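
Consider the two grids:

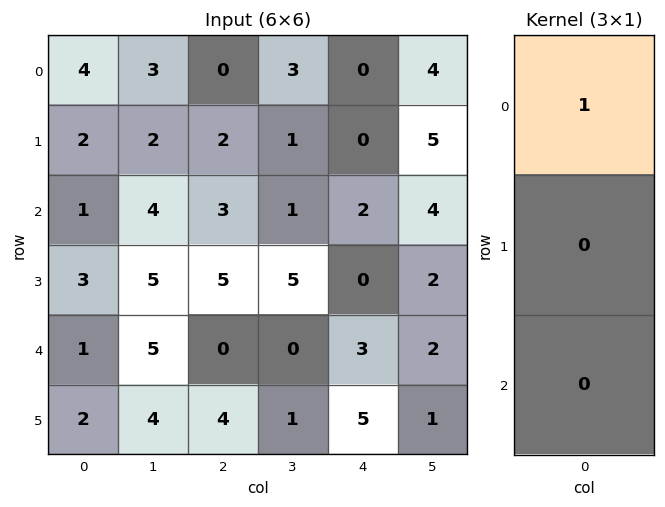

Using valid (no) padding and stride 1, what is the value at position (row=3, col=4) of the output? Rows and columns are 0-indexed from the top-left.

The receptive field on the input at this output position is [0 / 3 / 5]. Elementwise product with the kernel and sum: 0·1.

0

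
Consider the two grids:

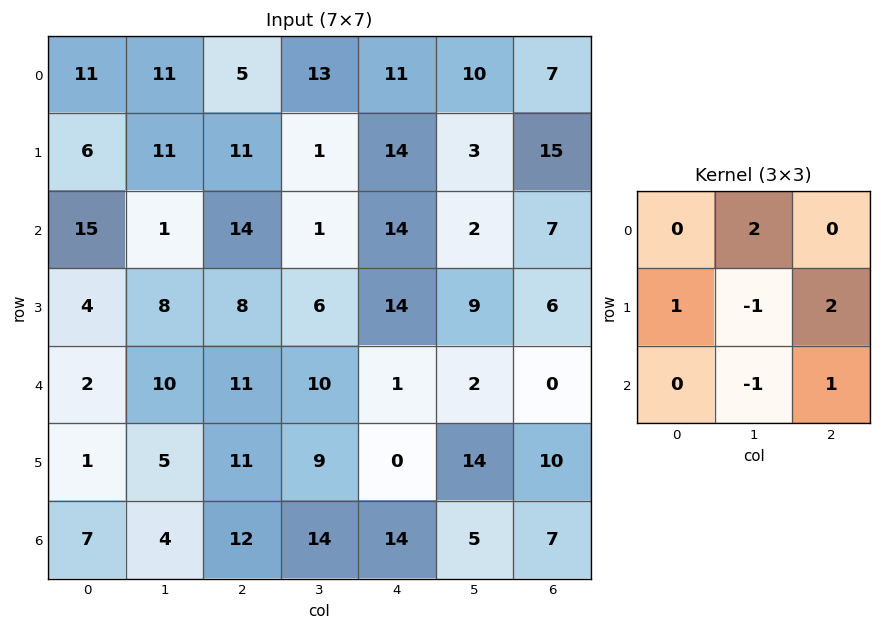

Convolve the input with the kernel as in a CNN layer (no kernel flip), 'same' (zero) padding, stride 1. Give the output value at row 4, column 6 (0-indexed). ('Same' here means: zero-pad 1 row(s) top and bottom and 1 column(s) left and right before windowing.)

4

The receptive field on the zero-padded input at this output position is [9 6 0 / 2 0 0 / 14 10 0]. Elementwise product with the kernel and sum: 6·2 + 2·1 + 0·-1 + 0·2 + 10·-1 + 0·1.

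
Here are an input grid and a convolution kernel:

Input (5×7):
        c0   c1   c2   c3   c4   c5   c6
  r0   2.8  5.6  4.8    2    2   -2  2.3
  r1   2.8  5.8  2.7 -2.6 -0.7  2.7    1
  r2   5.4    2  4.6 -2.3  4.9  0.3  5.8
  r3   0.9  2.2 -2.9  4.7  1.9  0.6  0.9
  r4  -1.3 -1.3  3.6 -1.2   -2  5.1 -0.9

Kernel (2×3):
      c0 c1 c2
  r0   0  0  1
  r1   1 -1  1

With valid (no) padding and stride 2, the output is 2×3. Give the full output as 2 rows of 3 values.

Output[0,0]: The receptive field on the input at this output position is [2.8 5.6 4.8 / 2.8 5.8 2.7]. Elementwise product with the kernel and sum: 4.8·1 + 2.8·1 + 5.8·-1 + 2.7·1.
Output[0,1]: The receptive field on the input at this output position is [4.8 2 2 / 2.7 -2.6 -0.7]. Elementwise product with the kernel and sum: 2·1 + 2.7·1 + -2.6·-1 + -0.7·1.

4.5 6.6 -0.1
0.4 -0.8 8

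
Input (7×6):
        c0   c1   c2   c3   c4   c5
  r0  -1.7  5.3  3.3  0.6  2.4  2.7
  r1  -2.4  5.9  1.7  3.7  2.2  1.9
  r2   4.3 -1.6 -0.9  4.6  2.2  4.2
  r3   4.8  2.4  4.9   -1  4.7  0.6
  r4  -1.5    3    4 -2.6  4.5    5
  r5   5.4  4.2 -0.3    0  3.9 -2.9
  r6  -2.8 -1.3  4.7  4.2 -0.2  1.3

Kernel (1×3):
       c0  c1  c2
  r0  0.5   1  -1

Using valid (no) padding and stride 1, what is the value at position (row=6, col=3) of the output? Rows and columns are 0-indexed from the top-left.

The receptive field on the input at this output position is [4.2 -0.2 1.3]. Elementwise product with the kernel and sum: 4.2·0.5 + -0.2·1 + 1.3·-1.

0.6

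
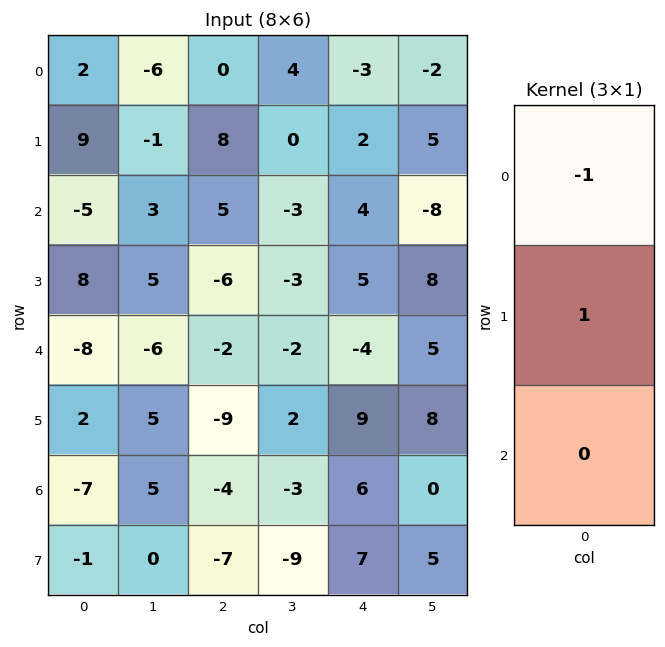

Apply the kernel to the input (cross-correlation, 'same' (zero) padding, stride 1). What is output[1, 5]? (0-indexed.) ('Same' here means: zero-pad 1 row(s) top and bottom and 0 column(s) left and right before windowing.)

7

The receptive field on the zero-padded input at this output position is [-2 / 5 / -8]. Elementwise product with the kernel and sum: -2·-1 + 5·1.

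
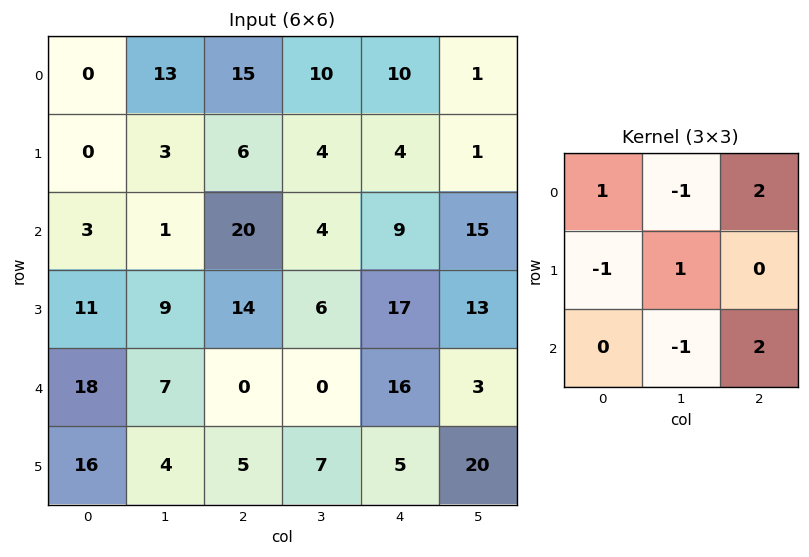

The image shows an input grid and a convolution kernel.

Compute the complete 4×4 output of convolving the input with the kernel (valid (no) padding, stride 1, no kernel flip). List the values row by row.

59 9 37 23
26 22 22 16
33 -6 58 26
25 9 45 66

Output[0,0]: The receptive field on the input at this output position is [0 13 15 / 0 3 6 / 3 1 20]. Elementwise product with the kernel and sum: 0·1 + 13·-1 + 15·2 + 0·-1 + 3·1 + 1·-1 + 20·2.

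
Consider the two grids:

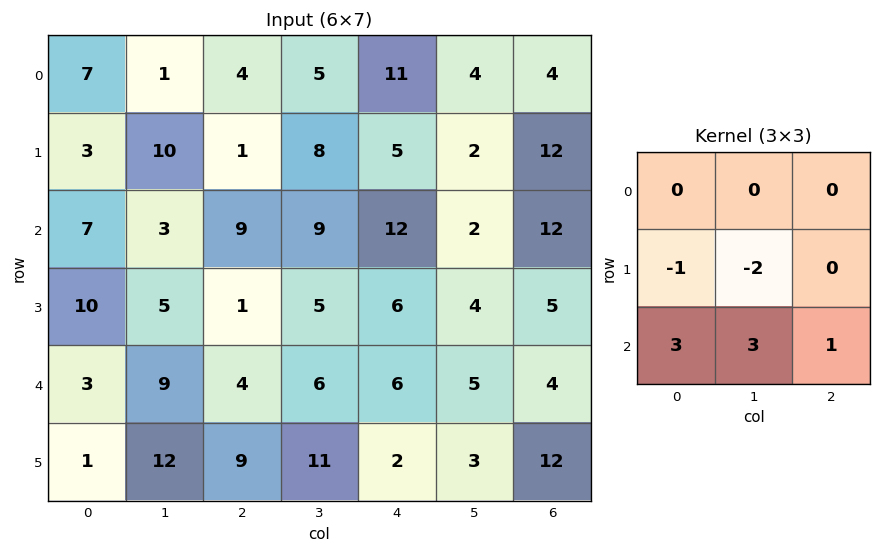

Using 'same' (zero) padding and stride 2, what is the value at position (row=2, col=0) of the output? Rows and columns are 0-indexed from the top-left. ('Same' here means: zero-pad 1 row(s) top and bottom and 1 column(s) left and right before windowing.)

9

The receptive field on the zero-padded input at this output position is [0 10 5 / 0 3 9 / 0 1 12]. Elementwise product with the kernel and sum: 0·-1 + 3·-2 + 0·3 + 1·3 + 12·1.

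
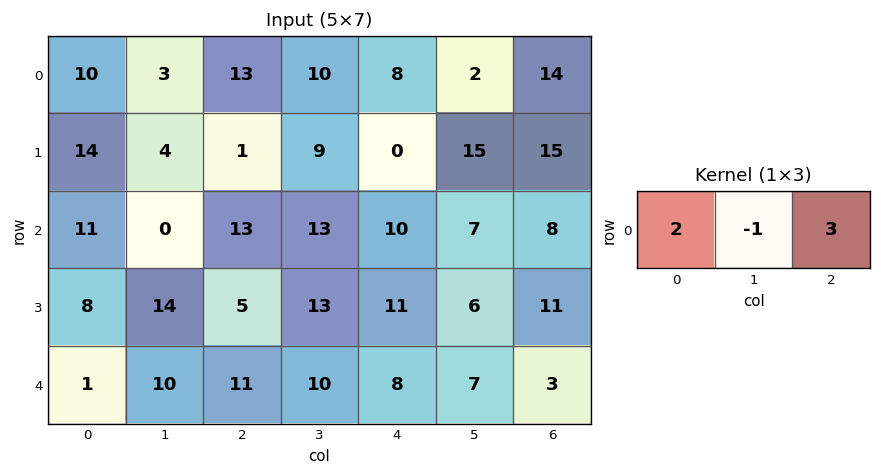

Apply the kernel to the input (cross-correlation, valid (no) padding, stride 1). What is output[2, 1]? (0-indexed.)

26

The receptive field on the input at this output position is [0 13 13]. Elementwise product with the kernel and sum: 0·2 + 13·-1 + 13·3.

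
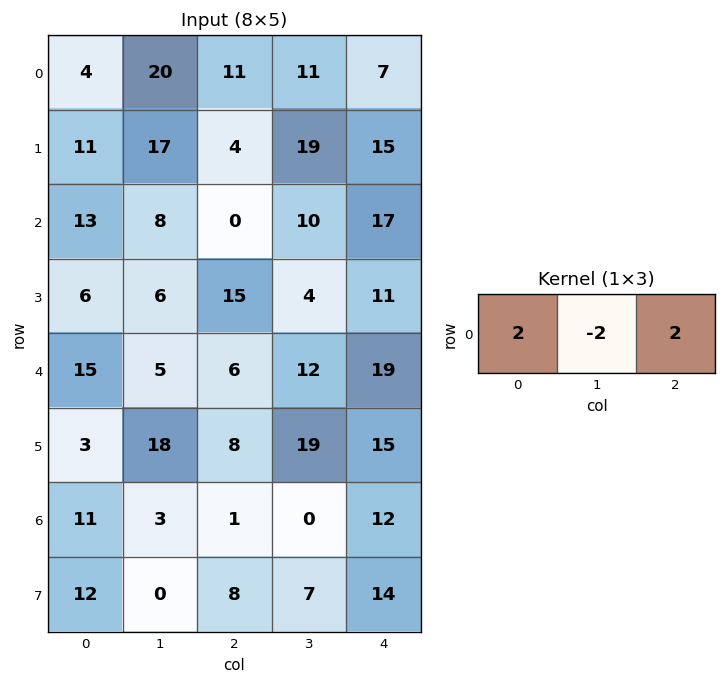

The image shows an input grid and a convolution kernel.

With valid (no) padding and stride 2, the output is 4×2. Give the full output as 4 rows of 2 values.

Output[0,0]: The receptive field on the input at this output position is [4 20 11]. Elementwise product with the kernel and sum: 4·2 + 20·-2 + 11·2.
Output[0,1]: The receptive field on the input at this output position is [11 11 7]. Elementwise product with the kernel and sum: 11·2 + 11·-2 + 7·2.

-10 14
10 14
32 26
18 26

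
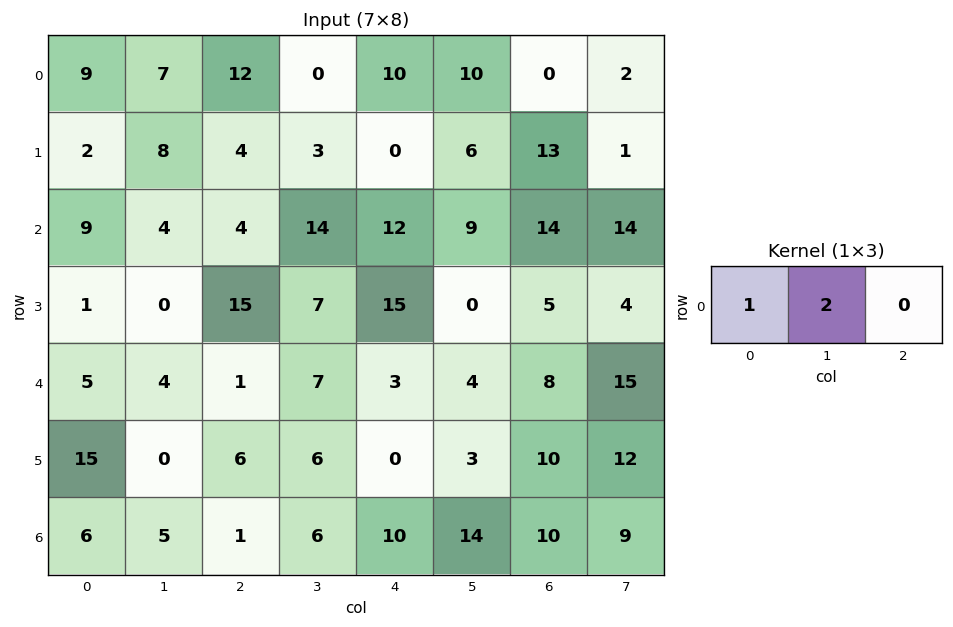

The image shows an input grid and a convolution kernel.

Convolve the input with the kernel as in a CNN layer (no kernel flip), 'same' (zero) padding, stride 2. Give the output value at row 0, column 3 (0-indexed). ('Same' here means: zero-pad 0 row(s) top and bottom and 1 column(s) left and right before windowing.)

The receptive field on the zero-padded input at this output position is [10 0 2]. Elementwise product with the kernel and sum: 10·1 + 0·2.

10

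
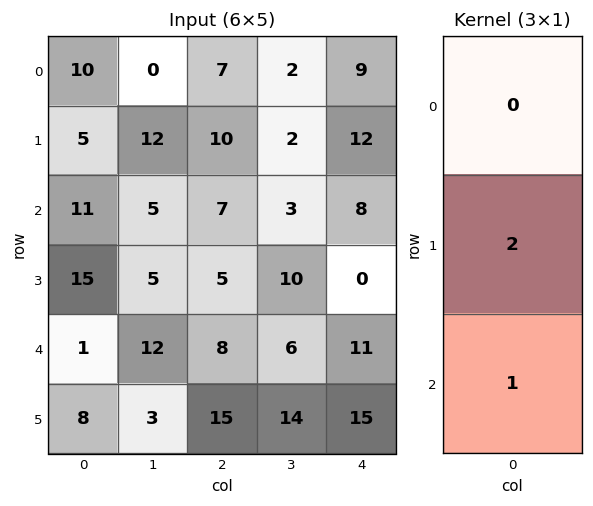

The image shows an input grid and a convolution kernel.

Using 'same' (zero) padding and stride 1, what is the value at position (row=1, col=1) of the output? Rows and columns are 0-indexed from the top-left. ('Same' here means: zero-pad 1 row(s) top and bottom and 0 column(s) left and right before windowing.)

29

The receptive field on the zero-padded input at this output position is [0 / 12 / 5]. Elementwise product with the kernel and sum: 12·2 + 5·1.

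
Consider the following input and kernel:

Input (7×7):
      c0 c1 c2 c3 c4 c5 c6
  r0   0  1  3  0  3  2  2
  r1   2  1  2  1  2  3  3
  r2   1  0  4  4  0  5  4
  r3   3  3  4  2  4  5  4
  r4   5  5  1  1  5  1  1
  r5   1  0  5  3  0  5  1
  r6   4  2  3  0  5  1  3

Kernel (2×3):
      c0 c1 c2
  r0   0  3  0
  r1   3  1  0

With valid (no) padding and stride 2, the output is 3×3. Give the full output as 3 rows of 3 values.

10 7 15
12 26 32
18 21 8

Output[0,0]: The receptive field on the input at this output position is [0 1 3 / 2 1 2]. Elementwise product with the kernel and sum: 1·3 + 2·3 + 1·1.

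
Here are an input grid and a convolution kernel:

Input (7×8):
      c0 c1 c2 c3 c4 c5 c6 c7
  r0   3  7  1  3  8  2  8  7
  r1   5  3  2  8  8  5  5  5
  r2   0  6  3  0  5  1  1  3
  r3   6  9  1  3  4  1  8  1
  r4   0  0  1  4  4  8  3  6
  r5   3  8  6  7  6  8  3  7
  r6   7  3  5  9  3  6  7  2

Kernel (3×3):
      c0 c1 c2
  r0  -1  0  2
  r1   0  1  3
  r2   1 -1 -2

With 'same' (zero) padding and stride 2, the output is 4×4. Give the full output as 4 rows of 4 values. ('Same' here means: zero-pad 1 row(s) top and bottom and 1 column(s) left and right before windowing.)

13 -5 4 19
0 18 7 6
-1 -2 12 13
32 38 30 19

Output[0,0]: The receptive field on the zero-padded input at this output position is [0 0 0 / 0 3 7 / 0 5 3]. Elementwise product with the kernel and sum: 0·-1 + 0·2 + 3·1 + 7·3 + 0·1 + 5·-1 + 3·-2.
Output[0,1]: The receptive field on the zero-padded input at this output position is [0 0 0 / 7 1 3 / 3 2 8]. Elementwise product with the kernel and sum: 0·-1 + 0·2 + 1·1 + 3·3 + 3·1 + 2·-1 + 8·-2.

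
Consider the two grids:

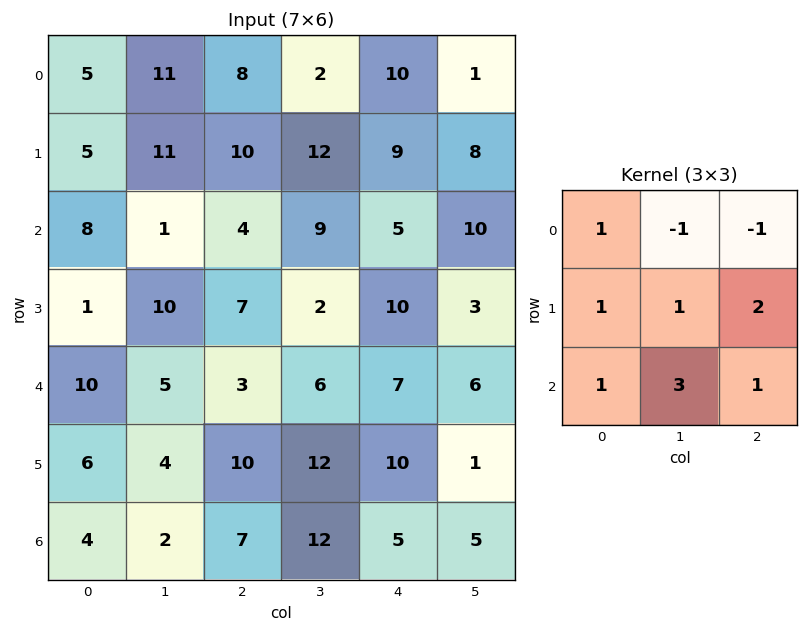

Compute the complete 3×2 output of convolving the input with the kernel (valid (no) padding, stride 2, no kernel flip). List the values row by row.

37 72
56 47
49 80

Output[0,0]: The receptive field on the input at this output position is [5 11 8 / 5 11 10 / 8 1 4]. Elementwise product with the kernel and sum: 5·1 + 11·-1 + 8·-1 + 5·1 + 11·1 + 10·2 + 8·1 + 1·3 + 4·1.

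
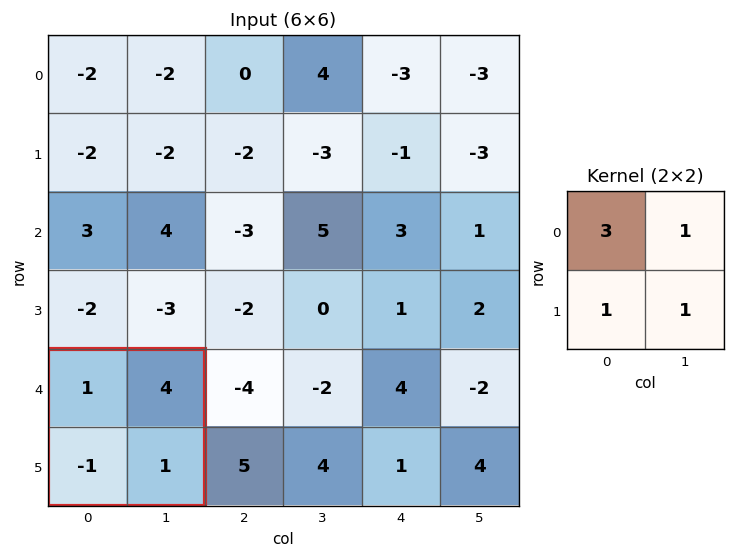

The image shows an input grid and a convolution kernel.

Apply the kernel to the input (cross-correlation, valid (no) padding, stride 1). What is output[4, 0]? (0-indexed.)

The receptive field on the input at this output position is [1 4 / -1 1]. Elementwise product with the kernel and sum: 1·3 + 4·1 + -1·1 + 1·1.

7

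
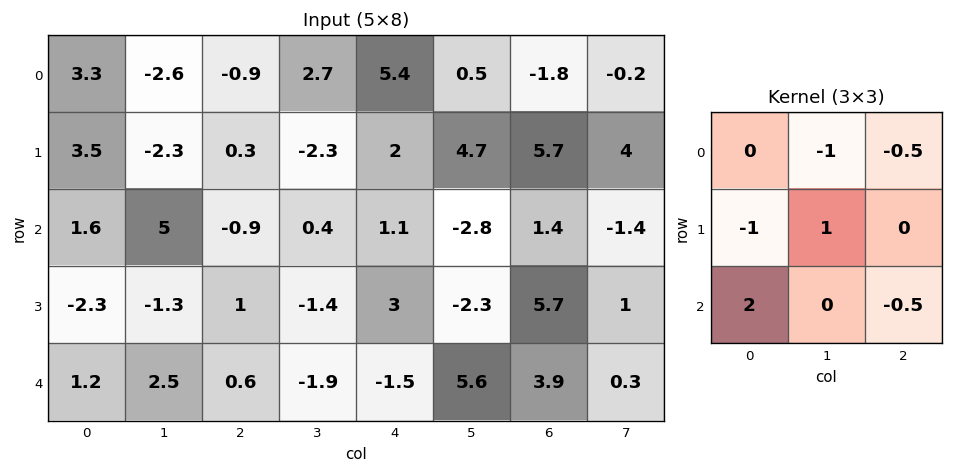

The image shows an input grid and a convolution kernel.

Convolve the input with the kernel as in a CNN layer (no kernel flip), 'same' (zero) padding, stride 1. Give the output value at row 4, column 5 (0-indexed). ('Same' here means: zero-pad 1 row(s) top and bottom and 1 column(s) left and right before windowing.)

The receptive field on the zero-padded input at this output position is [3 -2.3 5.7 / -1.5 5.6 3.9 / 0 0 0]. Elementwise product with the kernel and sum: -2.3·-1 + 5.7·-0.5 + -1.5·-1 + 5.6·1 + 0·2 + 0·-0.5.

6.55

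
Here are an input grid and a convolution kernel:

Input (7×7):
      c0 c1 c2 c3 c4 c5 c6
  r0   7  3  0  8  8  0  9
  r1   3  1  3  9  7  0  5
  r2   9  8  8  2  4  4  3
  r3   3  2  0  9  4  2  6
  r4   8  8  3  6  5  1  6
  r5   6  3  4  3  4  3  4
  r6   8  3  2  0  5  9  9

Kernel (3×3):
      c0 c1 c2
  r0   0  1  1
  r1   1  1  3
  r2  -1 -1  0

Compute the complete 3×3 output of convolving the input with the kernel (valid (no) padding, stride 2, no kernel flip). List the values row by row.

-1 39 23
5 18 25
21 28 12

Output[0,0]: The receptive field on the input at this output position is [7 3 0 / 3 1 3 / 9 8 8]. Elementwise product with the kernel and sum: 3·1 + 0·1 + 3·1 + 1·1 + 3·3 + 9·-1 + 8·-1.
Output[0,1]: The receptive field on the input at this output position is [0 8 8 / 3 9 7 / 8 2 4]. Elementwise product with the kernel and sum: 8·1 + 8·1 + 3·1 + 9·1 + 7·3 + 8·-1 + 2·-1.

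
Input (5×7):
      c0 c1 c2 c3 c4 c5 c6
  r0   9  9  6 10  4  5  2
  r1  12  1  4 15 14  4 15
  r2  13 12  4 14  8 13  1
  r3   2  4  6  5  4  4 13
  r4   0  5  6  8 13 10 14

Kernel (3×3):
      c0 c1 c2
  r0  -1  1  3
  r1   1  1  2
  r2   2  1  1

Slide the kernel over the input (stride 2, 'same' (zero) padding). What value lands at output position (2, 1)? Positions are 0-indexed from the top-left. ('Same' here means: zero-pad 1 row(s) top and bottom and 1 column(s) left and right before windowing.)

44

The receptive field on the zero-padded input at this output position is [4 6 5 / 5 6 8 / 0 0 0]. Elementwise product with the kernel and sum: 4·-1 + 6·1 + 5·3 + 5·1 + 6·1 + 8·2 + 0·2 + 0·1 + 0·1.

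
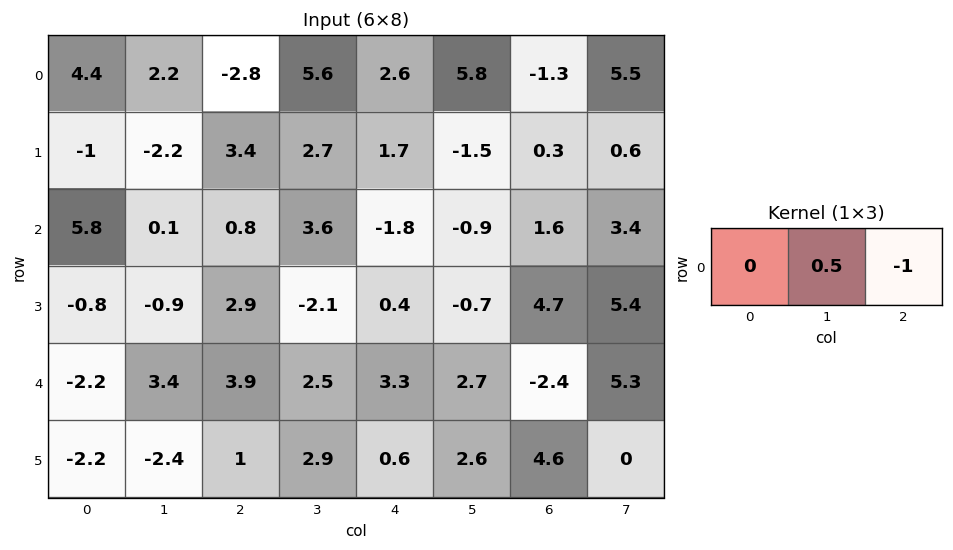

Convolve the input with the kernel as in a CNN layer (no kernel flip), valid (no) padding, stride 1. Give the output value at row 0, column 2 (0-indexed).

The receptive field on the input at this output position is [-2.8 5.6 2.6]. Elementwise product with the kernel and sum: 5.6·0.5 + 2.6·-1.

0.2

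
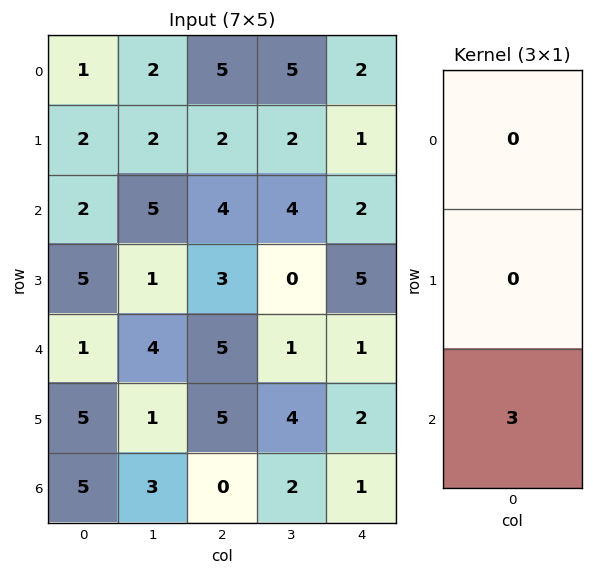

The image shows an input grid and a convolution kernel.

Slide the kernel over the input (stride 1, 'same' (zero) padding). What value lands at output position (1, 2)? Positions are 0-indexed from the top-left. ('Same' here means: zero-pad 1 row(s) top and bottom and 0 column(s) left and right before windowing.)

12

The receptive field on the zero-padded input at this output position is [5 / 2 / 4]. Elementwise product with the kernel and sum: 4·3.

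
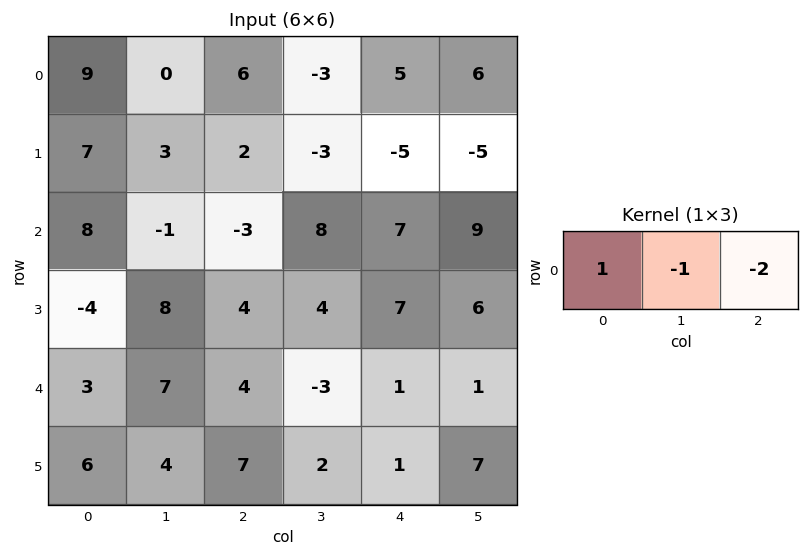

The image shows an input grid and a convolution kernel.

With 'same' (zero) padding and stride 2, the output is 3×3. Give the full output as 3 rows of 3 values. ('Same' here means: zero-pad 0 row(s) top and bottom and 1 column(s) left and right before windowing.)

-9 0 -20
-6 -14 -17
-17 9 -6

Output[0,0]: The receptive field on the zero-padded input at this output position is [0 9 0]. Elementwise product with the kernel and sum: 0·1 + 9·-1 + 0·-2.
Output[0,1]: The receptive field on the zero-padded input at this output position is [0 6 -3]. Elementwise product with the kernel and sum: 0·1 + 6·-1 + -3·-2.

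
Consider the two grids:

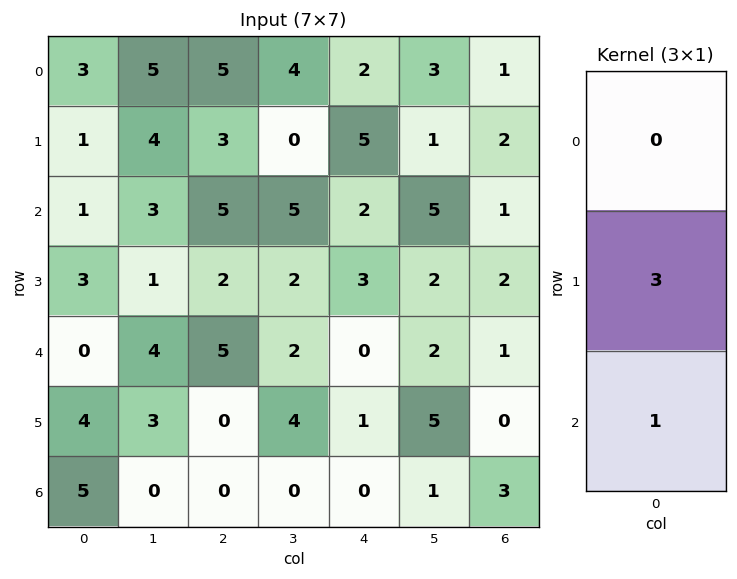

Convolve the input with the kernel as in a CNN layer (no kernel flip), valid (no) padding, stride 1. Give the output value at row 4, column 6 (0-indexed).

The receptive field on the input at this output position is [1 / 0 / 3]. Elementwise product with the kernel and sum: 0·3 + 3·1.

3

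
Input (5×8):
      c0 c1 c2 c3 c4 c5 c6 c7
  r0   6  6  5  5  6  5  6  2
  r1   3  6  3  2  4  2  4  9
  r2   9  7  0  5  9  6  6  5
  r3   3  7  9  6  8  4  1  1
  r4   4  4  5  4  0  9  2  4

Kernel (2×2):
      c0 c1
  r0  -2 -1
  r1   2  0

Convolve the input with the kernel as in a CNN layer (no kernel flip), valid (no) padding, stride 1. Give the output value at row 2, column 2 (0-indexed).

13

The receptive field on the input at this output position is [0 5 / 9 6]. Elementwise product with the kernel and sum: 0·-2 + 5·-1 + 9·2.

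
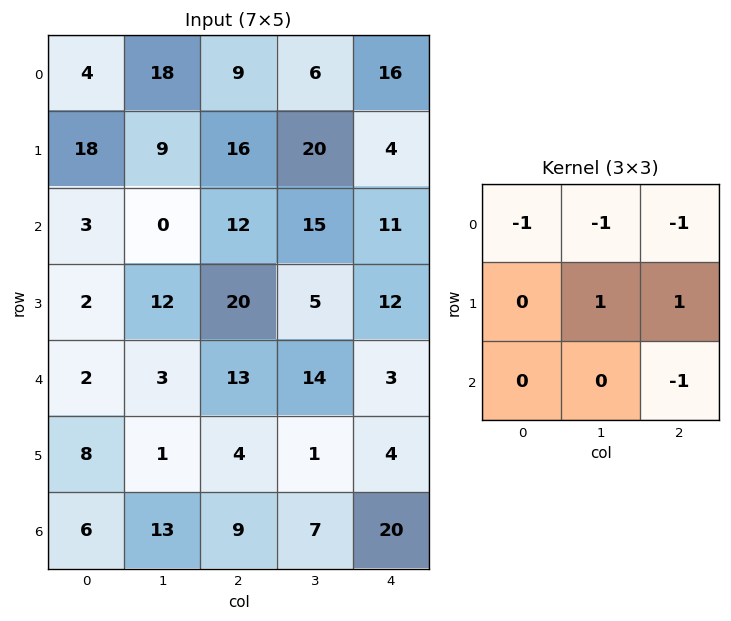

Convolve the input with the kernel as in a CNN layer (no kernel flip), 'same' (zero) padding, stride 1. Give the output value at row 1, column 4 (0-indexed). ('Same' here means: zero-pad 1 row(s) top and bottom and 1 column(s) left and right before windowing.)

The receptive field on the zero-padded input at this output position is [6 16 0 / 20 4 0 / 15 11 0]. Elementwise product with the kernel and sum: 6·-1 + 16·-1 + 0·-1 + 4·1 + 0·1 + 0·-1.

-18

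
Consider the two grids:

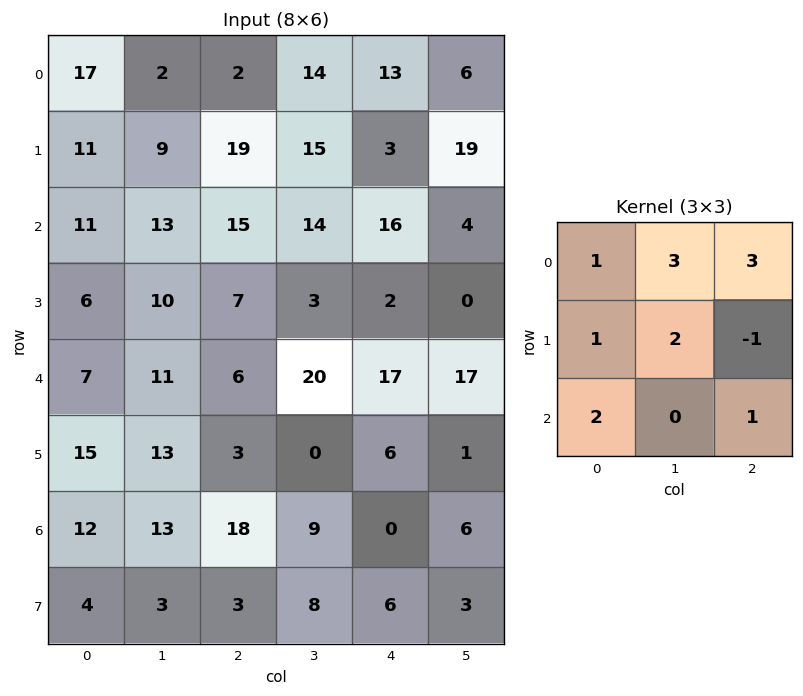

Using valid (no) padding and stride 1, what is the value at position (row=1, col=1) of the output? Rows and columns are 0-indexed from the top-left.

163

The receptive field on the input at this output position is [9 19 15 / 13 15 14 / 10 7 3]. Elementwise product with the kernel and sum: 9·1 + 19·3 + 15·3 + 13·1 + 15·2 + 14·-1 + 10·2 + 3·1.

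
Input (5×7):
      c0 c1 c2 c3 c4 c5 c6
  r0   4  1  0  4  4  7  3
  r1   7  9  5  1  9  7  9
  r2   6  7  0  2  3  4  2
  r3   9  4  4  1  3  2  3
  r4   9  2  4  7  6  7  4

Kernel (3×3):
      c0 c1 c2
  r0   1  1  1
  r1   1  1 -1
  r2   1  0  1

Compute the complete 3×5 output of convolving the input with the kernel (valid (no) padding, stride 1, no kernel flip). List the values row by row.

Output[0,0]: The receptive field on the input at this output position is [4 1 0 / 7 9 5 / 6 7 0]. Elementwise product with the kernel and sum: 4·1 + 1·1 + 0·1 + 7·1 + 9·1 + 5·-1 + 6·1 + 0·1.

22 27 8 24 26
47 25 21 21 36
35 25 17 25 21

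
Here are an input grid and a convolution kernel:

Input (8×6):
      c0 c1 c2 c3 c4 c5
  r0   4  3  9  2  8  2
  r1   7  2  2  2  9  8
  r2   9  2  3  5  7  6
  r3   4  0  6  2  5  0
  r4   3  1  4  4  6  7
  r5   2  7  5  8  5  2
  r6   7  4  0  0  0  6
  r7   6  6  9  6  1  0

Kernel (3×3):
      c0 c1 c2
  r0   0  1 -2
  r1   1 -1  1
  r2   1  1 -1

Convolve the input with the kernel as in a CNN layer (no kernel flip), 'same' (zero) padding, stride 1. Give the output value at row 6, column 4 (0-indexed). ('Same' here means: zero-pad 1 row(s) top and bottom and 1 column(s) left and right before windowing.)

14

The receptive field on the zero-padded input at this output position is [8 5 2 / 0 0 6 / 6 1 0]. Elementwise product with the kernel and sum: 5·1 + 2·-2 + 0·1 + 0·-1 + 6·1 + 6·1 + 1·1 + 0·-1.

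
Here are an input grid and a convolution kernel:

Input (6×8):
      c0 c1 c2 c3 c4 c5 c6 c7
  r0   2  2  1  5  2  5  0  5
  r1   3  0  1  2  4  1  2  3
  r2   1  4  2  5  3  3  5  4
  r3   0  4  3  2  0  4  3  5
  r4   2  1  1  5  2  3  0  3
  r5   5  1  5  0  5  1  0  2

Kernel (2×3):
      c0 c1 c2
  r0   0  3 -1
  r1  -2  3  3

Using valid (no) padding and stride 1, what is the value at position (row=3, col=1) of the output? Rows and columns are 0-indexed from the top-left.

The receptive field on the input at this output position is [4 3 2 / 1 1 5]. Elementwise product with the kernel and sum: 3·3 + 2·-1 + 1·-2 + 1·3 + 5·3.

23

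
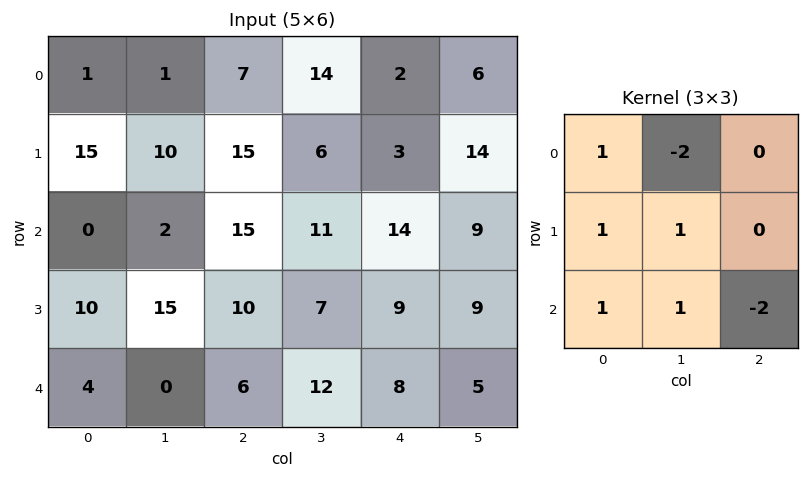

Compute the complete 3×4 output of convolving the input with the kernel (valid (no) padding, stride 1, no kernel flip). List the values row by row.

Output[0,0]: The receptive field on the input at this output position is [1 1 7 / 15 10 15 / 0 2 15]. Elementwise product with the kernel and sum: 1·1 + 1·-2 + 15·1 + 10·1 + 0·1 + 2·1 + 15·-2.
Output[0,1]: The receptive field on the input at this output position is [1 7 14 / 10 15 6 / 2 15 11]. Elementwise product with the kernel and sum: 1·1 + 7·-2 + 10·1 + 15·1 + 2·1 + 15·1 + 11·-2.

-4 7 -2 26
2 8 28 23
13 -21 12 9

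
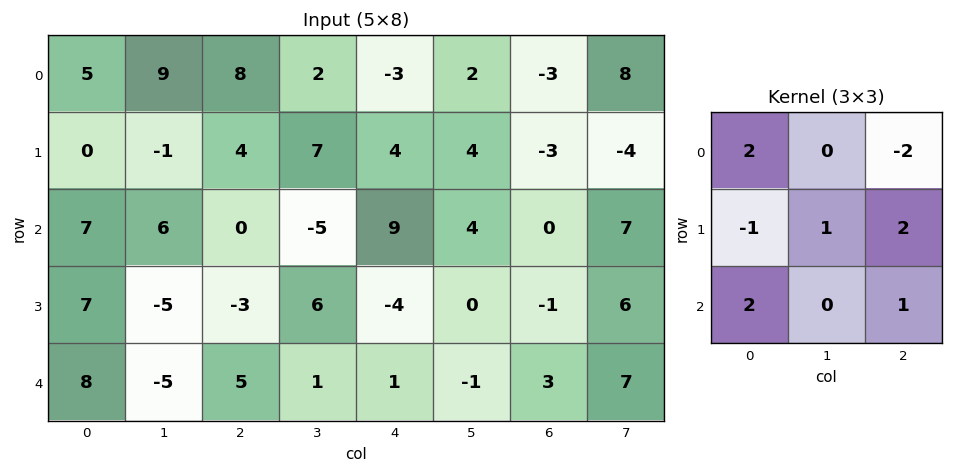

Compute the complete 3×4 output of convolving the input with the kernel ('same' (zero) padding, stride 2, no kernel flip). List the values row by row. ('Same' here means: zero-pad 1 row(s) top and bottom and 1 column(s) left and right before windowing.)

22 8 17 15
16 -36 40 32
8 -10 10 6

Output[0,0]: The receptive field on the zero-padded input at this output position is [0 0 0 / 0 5 9 / 0 0 -1]. Elementwise product with the kernel and sum: 0·2 + 0·-2 + 0·-1 + 5·1 + 9·2 + 0·2 + -1·1.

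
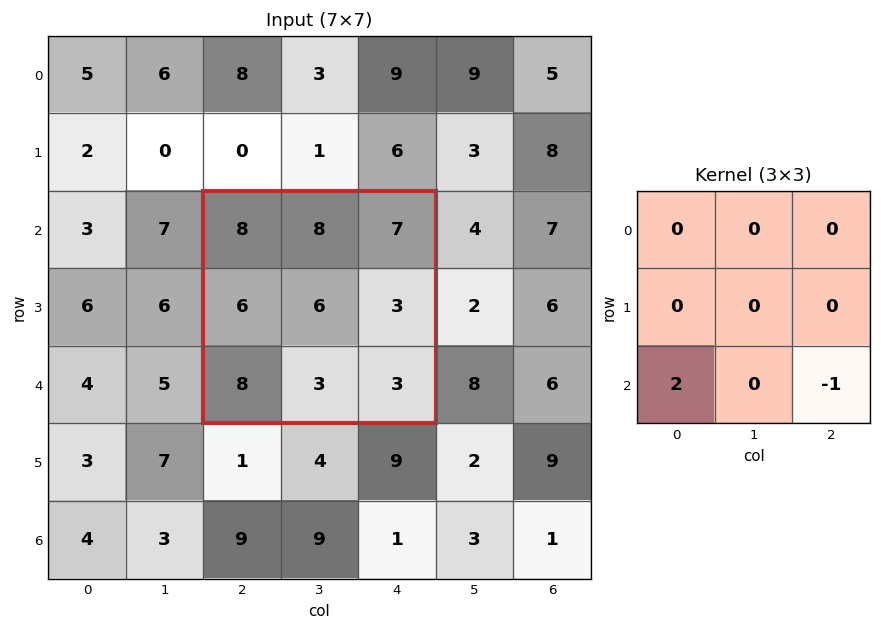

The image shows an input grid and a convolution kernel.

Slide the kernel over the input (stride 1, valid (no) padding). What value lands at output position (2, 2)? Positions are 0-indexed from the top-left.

The receptive field on the input at this output position is [8 8 7 / 6 6 3 / 8 3 3]. Elementwise product with the kernel and sum: 8·2 + 3·-1.

13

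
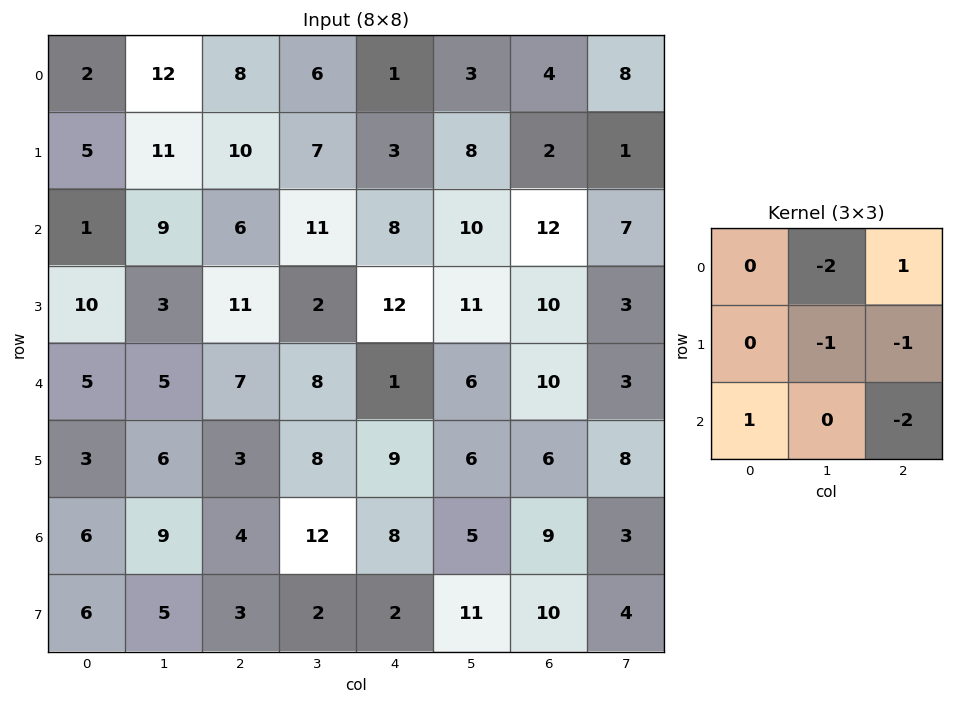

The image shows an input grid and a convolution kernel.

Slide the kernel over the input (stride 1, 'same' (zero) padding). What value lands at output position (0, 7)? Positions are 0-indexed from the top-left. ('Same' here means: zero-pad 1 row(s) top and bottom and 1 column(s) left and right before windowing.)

-6

The receptive field on the zero-padded input at this output position is [0 0 0 / 4 8 0 / 2 1 0]. Elementwise product with the kernel and sum: 0·-2 + 0·1 + 8·-1 + 0·-1 + 2·1 + 0·-2.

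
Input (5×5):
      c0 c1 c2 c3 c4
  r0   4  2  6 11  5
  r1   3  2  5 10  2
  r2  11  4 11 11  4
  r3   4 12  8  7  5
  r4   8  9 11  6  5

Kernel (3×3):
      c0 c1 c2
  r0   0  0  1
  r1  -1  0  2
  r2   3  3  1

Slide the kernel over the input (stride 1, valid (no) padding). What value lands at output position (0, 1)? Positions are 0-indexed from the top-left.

85

The receptive field on the input at this output position is [2 6 11 / 2 5 10 / 4 11 11]. Elementwise product with the kernel and sum: 11·1 + 2·-1 + 10·2 + 4·3 + 11·3 + 11·1.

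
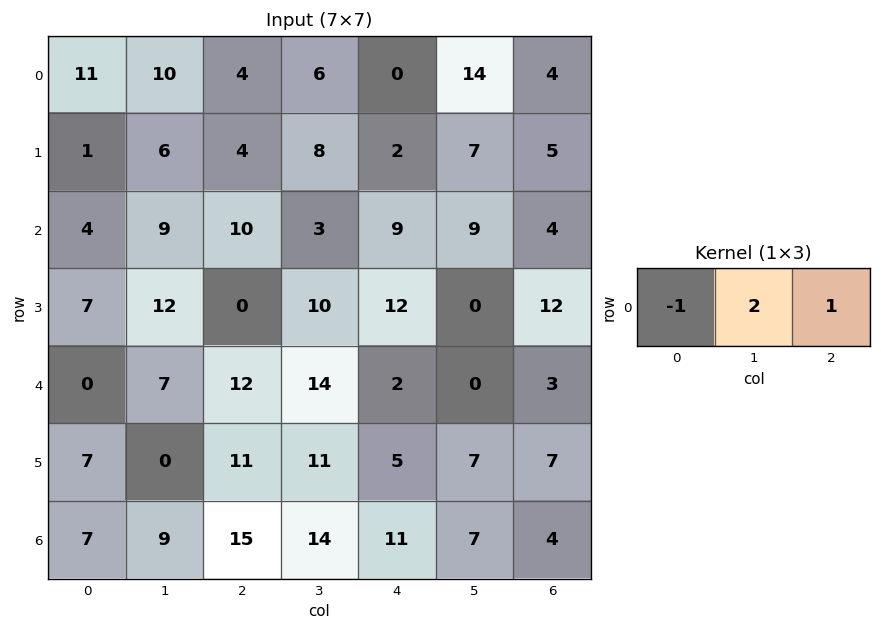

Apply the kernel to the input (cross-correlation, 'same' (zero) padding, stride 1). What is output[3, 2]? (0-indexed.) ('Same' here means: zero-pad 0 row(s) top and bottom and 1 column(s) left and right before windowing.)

The receptive field on the zero-padded input at this output position is [12 0 10]. Elementwise product with the kernel and sum: 12·-1 + 0·2 + 10·1.

-2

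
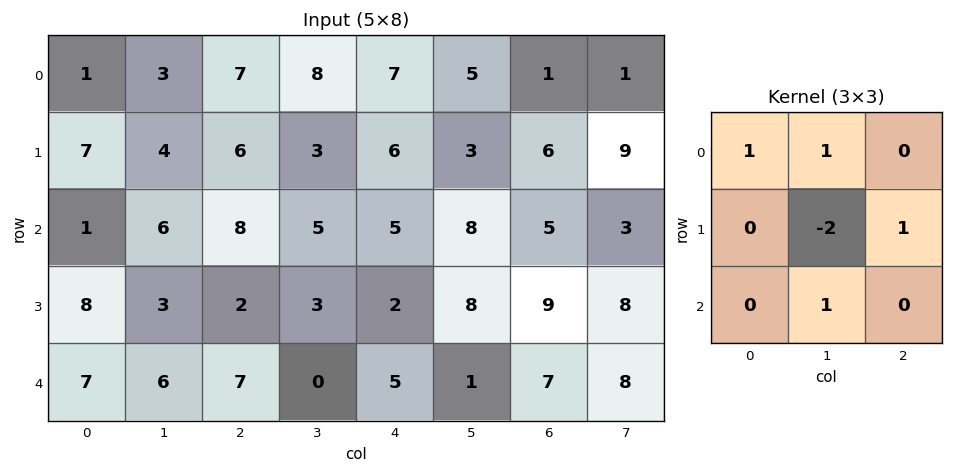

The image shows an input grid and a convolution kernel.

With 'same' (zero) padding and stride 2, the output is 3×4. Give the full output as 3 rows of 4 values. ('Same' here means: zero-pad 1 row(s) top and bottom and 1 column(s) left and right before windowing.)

Output[0,0]: The receptive field on the zero-padded input at this output position is [0 0 0 / 0 1 3 / 0 7 4]. Elementwise product with the kernel and sum: 0·1 + 0·1 + 1·-2 + 3·1 + 7·1.
Output[0,1]: The receptive field on the zero-padded input at this output position is [0 0 0 / 3 7 8 / 4 6 3]. Elementwise product with the kernel and sum: 0·1 + 0·1 + 7·-2 + 8·1 + 6·1.

8 0 -3 5
19 1 9 11
0 -9 -4 11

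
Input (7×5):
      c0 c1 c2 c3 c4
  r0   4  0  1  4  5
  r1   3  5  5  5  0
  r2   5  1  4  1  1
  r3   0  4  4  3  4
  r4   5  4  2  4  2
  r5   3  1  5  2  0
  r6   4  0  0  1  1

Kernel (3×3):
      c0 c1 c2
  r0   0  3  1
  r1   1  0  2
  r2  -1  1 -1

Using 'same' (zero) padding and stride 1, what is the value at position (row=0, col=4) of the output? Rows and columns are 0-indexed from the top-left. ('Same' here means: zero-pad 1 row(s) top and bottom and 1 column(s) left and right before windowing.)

-1

The receptive field on the zero-padded input at this output position is [0 0 0 / 4 5 0 / 5 0 0]. Elementwise product with the kernel and sum: 0·3 + 0·1 + 4·1 + 0·2 + 5·-1 + 0·1 + 0·-1.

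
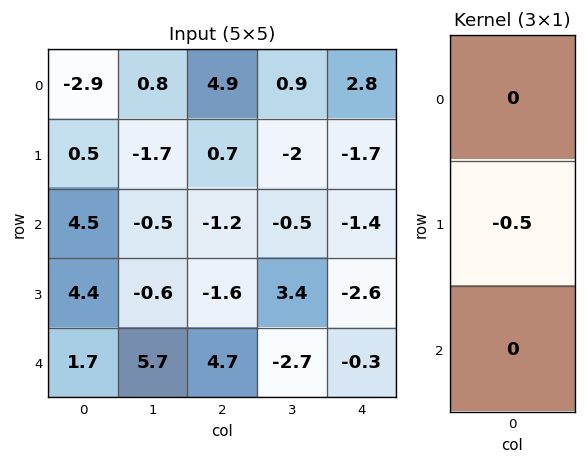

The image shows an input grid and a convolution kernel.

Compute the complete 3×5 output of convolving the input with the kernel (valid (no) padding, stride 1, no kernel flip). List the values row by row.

-0.25 0.85 -0.35 1 0.85
-2.25 0.25 0.6 0.25 0.7
-2.2 0.3 0.8 -1.7 1.3

Output[0,0]: The receptive field on the input at this output position is [-2.9 / 0.5 / 4.5]. Elementwise product with the kernel and sum: 0.5·-0.5.
Output[0,1]: The receptive field on the input at this output position is [0.8 / -1.7 / -0.5]. Elementwise product with the kernel and sum: -1.7·-0.5.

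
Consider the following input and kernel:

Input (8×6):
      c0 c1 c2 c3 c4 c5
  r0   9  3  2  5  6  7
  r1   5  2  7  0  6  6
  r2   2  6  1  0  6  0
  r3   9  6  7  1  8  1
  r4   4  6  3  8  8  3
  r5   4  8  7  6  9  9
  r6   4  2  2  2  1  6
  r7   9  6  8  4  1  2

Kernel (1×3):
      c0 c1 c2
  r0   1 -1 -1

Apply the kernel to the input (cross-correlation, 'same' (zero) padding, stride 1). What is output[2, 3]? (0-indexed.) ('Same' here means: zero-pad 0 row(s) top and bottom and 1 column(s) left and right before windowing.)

The receptive field on the zero-padded input at this output position is [1 0 6]. Elementwise product with the kernel and sum: 1·1 + 0·-1 + 6·-1.

-5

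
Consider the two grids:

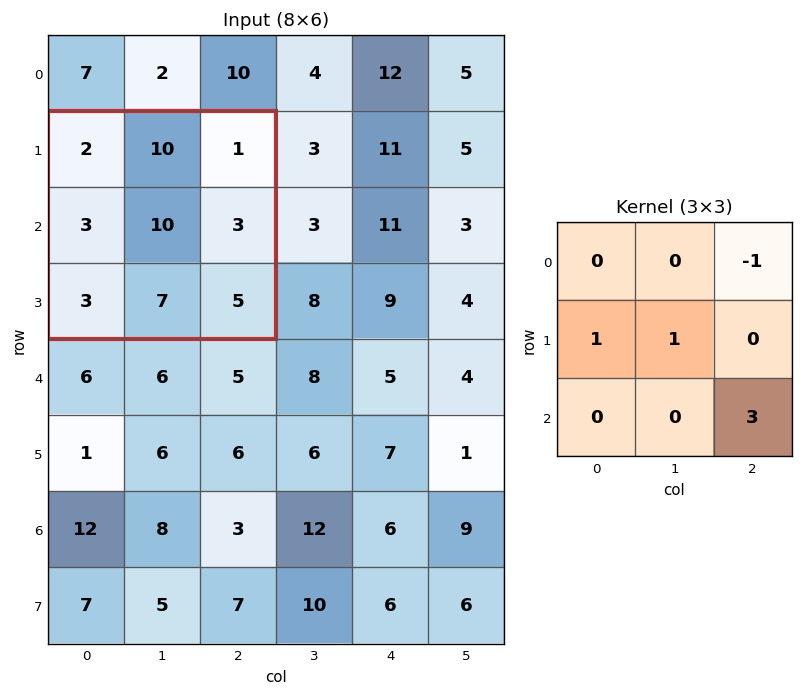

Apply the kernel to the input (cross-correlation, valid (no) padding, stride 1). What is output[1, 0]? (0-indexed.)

The receptive field on the input at this output position is [2 10 1 / 3 10 3 / 3 7 5]. Elementwise product with the kernel and sum: 1·-1 + 3·1 + 10·1 + 5·3.

27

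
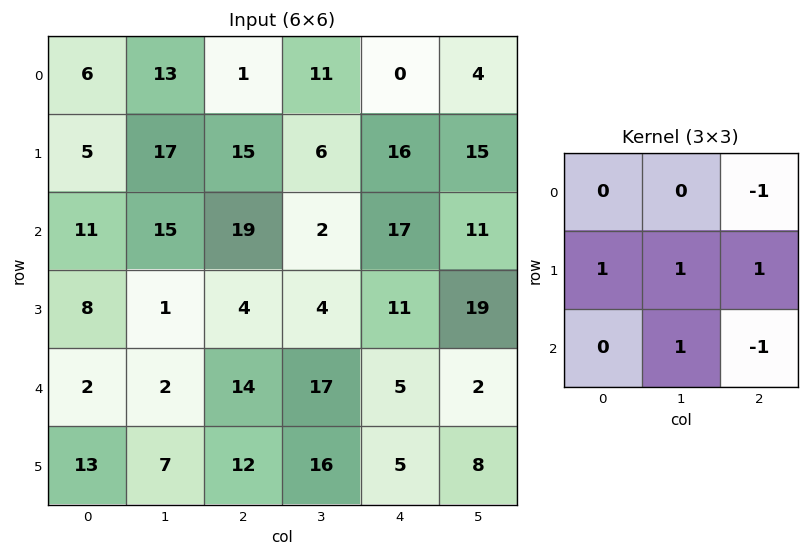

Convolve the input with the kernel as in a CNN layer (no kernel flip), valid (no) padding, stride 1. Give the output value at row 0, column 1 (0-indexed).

44

The receptive field on the input at this output position is [13 1 11 / 17 15 6 / 15 19 2]. Elementwise product with the kernel and sum: 11·-1 + 17·1 + 15·1 + 6·1 + 19·1 + 2·-1.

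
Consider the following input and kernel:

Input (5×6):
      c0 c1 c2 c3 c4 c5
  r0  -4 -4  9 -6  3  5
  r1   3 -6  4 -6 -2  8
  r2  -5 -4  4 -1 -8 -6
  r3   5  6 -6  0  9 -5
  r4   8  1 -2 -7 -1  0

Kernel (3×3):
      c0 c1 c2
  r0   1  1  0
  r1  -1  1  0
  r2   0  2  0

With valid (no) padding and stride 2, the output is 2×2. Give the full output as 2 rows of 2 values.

-25 -9
-6 -5

Output[0,0]: The receptive field on the input at this output position is [-4 -4 9 / 3 -6 4 / -5 -4 4]. Elementwise product with the kernel and sum: -4·1 + -4·1 + 3·-1 + -6·1 + -4·2.
Output[0,1]: The receptive field on the input at this output position is [9 -6 3 / 4 -6 -2 / 4 -1 -8]. Elementwise product with the kernel and sum: 9·1 + -6·1 + 4·-1 + -6·1 + -1·2.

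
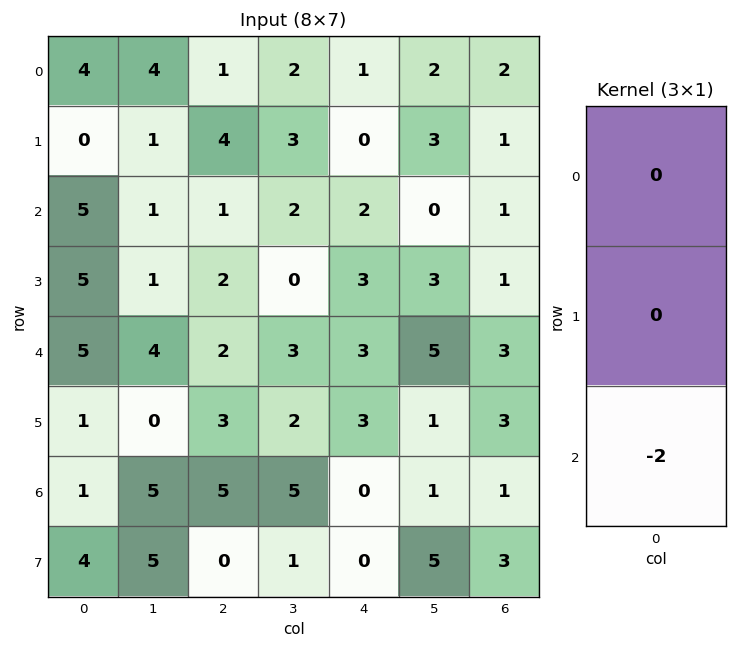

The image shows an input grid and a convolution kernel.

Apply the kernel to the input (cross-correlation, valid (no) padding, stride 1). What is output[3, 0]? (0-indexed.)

The receptive field on the input at this output position is [5 / 5 / 1]. Elementwise product with the kernel and sum: 1·-2.

-2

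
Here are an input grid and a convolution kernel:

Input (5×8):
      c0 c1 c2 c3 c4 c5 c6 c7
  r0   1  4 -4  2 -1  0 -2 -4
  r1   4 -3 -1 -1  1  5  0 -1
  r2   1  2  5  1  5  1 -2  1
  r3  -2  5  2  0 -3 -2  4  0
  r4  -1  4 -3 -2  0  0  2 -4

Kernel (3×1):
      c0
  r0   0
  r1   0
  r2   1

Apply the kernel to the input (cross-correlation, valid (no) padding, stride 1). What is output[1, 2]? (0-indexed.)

2

The receptive field on the input at this output position is [-1 / 5 / 2]. Elementwise product with the kernel and sum: 2·1.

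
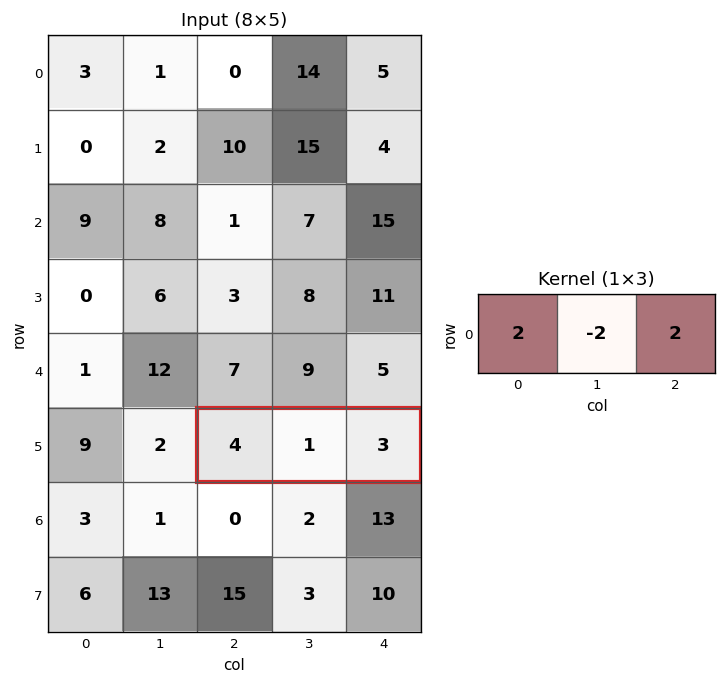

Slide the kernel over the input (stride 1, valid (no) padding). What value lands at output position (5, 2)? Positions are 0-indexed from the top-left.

12

The receptive field on the input at this output position is [4 1 3]. Elementwise product with the kernel and sum: 4·2 + 1·-2 + 3·2.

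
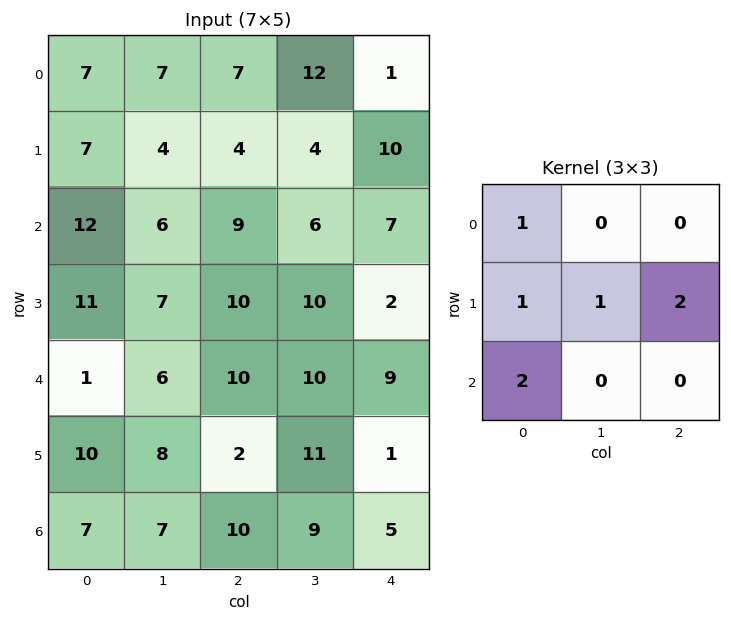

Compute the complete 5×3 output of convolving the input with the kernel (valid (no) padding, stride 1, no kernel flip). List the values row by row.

50 35 53
65 45 53
52 55 53
58 59 52
37 52 45

Output[0,0]: The receptive field on the input at this output position is [7 7 7 / 7 4 4 / 12 6 9]. Elementwise product with the kernel and sum: 7·1 + 7·1 + 4·1 + 4·2 + 12·2.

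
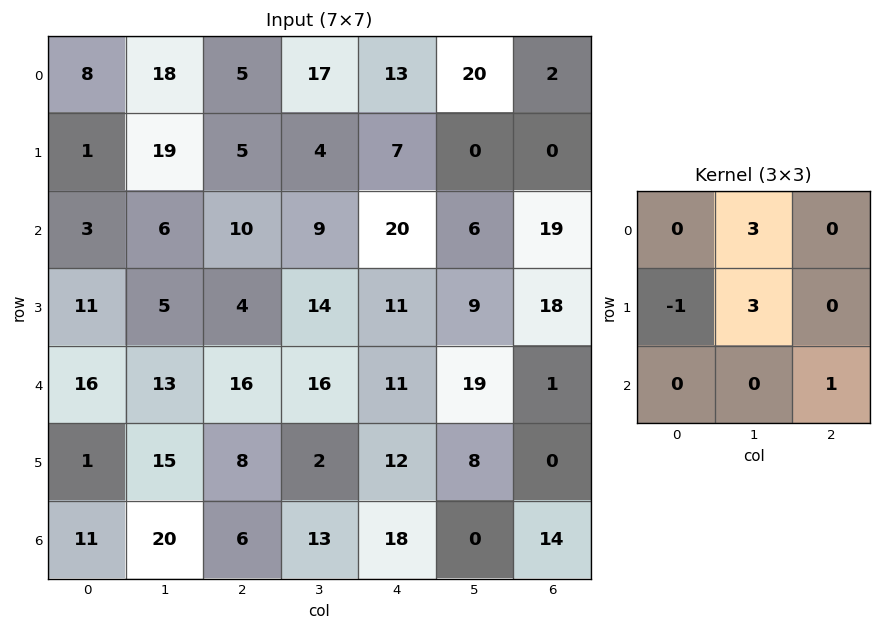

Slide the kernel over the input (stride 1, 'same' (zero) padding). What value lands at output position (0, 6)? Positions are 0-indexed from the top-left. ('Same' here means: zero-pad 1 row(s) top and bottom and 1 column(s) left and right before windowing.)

-14

The receptive field on the zero-padded input at this output position is [0 0 0 / 20 2 0 / 0 0 0]. Elementwise product with the kernel and sum: 0·3 + 20·-1 + 2·3 + 0·1.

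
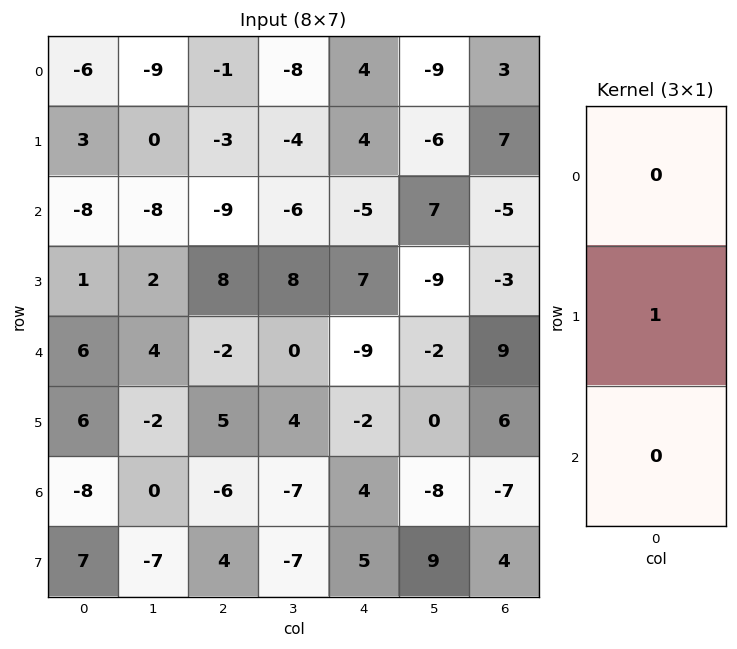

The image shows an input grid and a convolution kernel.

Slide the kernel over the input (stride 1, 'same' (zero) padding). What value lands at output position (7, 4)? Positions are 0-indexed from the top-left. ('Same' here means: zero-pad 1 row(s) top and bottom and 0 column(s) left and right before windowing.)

The receptive field on the zero-padded input at this output position is [4 / 5 / 0]. Elementwise product with the kernel and sum: 5·1.

5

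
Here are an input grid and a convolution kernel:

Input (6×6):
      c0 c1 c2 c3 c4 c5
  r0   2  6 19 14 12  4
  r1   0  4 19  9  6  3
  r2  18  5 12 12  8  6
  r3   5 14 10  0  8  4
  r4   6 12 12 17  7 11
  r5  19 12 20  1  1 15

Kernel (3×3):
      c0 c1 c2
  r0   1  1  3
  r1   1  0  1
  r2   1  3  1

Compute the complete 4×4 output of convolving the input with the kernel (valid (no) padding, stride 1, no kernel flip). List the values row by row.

129 133 150 92
148 111 84 70
128 132 136 91
142 126 77 67

Output[0,0]: The receptive field on the input at this output position is [2 6 19 / 0 4 19 / 18 5 12]. Elementwise product with the kernel and sum: 2·1 + 6·1 + 19·3 + 0·1 + 19·1 + 18·1 + 5·3 + 12·1.
Output[0,1]: The receptive field on the input at this output position is [6 19 14 / 4 19 9 / 5 12 12]. Elementwise product with the kernel and sum: 6·1 + 19·1 + 14·3 + 4·1 + 9·1 + 5·1 + 12·3 + 12·1.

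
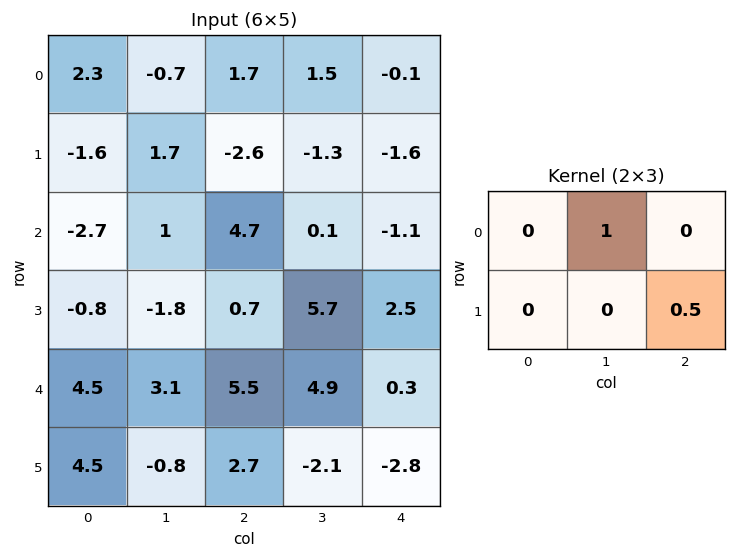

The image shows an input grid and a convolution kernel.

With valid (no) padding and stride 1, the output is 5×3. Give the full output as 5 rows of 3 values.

Output[0,0]: The receptive field on the input at this output position is [2.3 -0.7 1.7 / -1.6 1.7 -2.6]. Elementwise product with the kernel and sum: -0.7·1 + -2.6·0.5.

-2 1.05 0.7
4.05 -2.55 -1.85
1.35 7.55 1.35
0.95 3.15 5.85
4.45 4.45 3.5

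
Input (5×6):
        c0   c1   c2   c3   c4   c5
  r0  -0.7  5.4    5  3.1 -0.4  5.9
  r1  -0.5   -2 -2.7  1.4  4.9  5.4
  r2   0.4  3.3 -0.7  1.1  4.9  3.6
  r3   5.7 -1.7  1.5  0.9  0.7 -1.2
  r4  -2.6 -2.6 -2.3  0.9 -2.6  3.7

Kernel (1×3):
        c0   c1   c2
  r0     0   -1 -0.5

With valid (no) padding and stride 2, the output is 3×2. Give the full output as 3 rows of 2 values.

Output[0,0]: The receptive field on the input at this output position is [-0.7 5.4 5]. Elementwise product with the kernel and sum: 5.4·-1 + 5·-0.5.

-7.9 -2.9
-2.95 -3.55
3.75 0.4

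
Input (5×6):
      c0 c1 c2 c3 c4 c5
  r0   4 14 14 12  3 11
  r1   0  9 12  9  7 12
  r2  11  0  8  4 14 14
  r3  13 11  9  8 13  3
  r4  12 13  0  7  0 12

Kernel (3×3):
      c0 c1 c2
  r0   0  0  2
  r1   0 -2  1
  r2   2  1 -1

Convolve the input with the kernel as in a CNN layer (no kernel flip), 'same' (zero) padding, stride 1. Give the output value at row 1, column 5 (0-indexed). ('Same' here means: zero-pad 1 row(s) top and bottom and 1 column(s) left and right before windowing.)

The receptive field on the zero-padded input at this output position is [3 11 0 / 7 12 0 / 14 14 0]. Elementwise product with the kernel and sum: 0·2 + 12·-2 + 0·1 + 14·2 + 14·1 + 0·-1.

18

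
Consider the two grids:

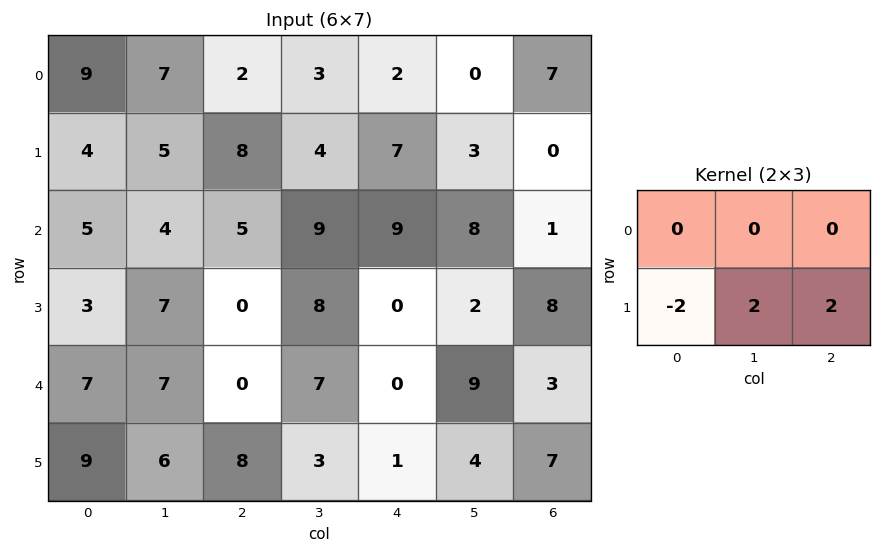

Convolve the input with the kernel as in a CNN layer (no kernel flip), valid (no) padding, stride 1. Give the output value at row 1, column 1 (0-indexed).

The receptive field on the input at this output position is [5 8 4 / 4 5 9]. Elementwise product with the kernel and sum: 4·-2 + 5·2 + 9·2.

20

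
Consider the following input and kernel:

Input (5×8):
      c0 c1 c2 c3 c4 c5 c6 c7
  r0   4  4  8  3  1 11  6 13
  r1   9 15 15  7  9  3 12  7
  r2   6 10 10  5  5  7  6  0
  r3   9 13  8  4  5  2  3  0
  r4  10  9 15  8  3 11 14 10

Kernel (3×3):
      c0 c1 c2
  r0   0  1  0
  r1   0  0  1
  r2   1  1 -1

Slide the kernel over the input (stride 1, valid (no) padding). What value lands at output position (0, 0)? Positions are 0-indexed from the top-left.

25

The receptive field on the input at this output position is [4 4 8 / 9 15 15 / 6 10 10]. Elementwise product with the kernel and sum: 4·1 + 15·1 + 6·1 + 10·1 + 10·-1.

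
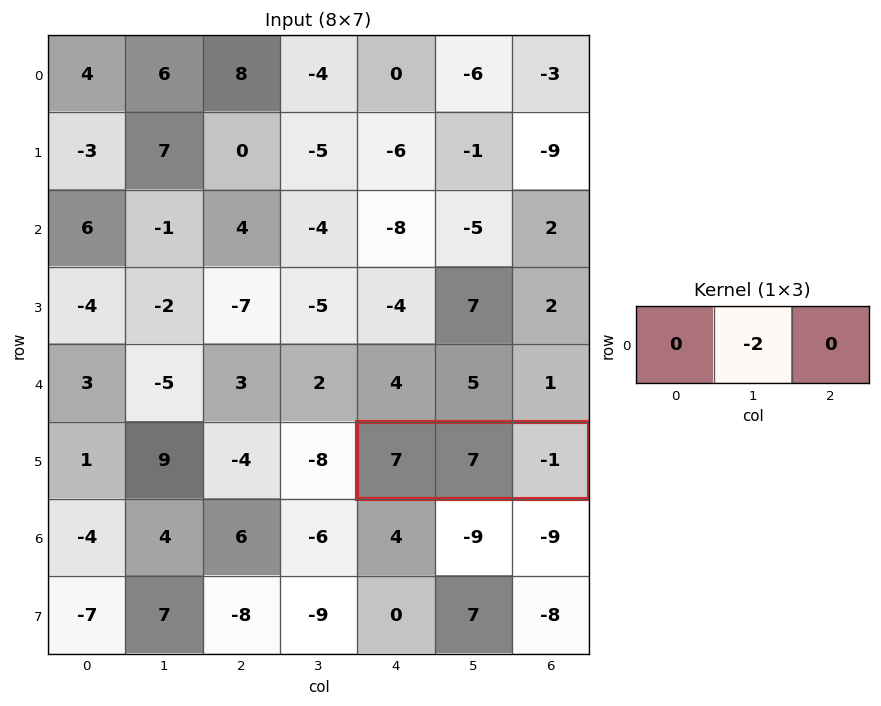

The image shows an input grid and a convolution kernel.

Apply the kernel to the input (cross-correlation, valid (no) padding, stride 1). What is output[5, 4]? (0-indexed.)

The receptive field on the input at this output position is [7 7 -1]. Elementwise product with the kernel and sum: 7·-2.

-14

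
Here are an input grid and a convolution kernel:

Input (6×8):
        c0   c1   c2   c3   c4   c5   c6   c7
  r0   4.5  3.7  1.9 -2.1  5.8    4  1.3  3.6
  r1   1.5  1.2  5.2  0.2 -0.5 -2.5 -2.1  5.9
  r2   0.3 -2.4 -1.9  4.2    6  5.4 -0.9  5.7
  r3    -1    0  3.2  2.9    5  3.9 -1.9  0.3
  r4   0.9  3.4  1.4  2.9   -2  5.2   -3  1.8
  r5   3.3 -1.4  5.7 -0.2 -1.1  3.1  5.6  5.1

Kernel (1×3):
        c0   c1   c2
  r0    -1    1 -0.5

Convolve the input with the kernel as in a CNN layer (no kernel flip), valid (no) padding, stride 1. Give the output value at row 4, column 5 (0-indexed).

The receptive field on the input at this output position is [5.2 -3 1.8]. Elementwise product with the kernel and sum: 5.2·-1 + -3·1 + 1.8·-0.5.

-9.1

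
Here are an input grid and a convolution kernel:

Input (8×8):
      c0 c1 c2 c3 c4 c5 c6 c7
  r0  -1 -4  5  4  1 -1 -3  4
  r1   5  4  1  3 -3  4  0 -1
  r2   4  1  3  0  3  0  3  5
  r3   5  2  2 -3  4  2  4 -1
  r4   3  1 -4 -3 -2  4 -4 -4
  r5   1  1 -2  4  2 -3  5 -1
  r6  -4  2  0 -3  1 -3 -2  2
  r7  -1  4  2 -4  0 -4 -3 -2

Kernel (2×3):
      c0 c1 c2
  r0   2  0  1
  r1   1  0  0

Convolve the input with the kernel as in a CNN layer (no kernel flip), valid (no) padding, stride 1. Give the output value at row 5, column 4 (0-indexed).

10

The receptive field on the input at this output position is [2 -3 5 / 1 -3 -2]. Elementwise product with the kernel and sum: 2·2 + 5·1 + 1·1.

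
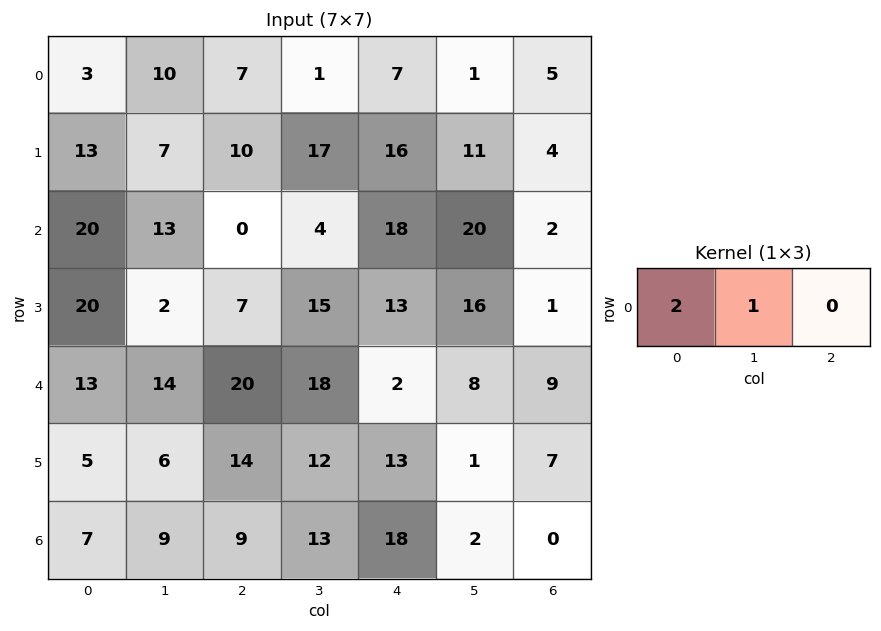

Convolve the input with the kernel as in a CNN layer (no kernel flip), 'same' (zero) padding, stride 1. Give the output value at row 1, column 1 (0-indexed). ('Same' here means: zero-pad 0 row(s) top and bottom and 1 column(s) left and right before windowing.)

33

The receptive field on the zero-padded input at this output position is [13 7 10]. Elementwise product with the kernel and sum: 13·2 + 7·1.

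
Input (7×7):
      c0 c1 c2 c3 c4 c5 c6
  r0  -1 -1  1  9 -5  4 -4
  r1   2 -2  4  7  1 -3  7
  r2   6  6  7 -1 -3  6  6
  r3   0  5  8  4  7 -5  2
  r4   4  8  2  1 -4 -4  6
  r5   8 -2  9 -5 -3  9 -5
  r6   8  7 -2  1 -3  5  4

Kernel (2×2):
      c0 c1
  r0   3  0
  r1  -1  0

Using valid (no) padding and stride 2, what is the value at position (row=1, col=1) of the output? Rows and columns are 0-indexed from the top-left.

The receptive field on the input at this output position is [7 -1 / 8 4]. Elementwise product with the kernel and sum: 7·3 + 8·-1.

13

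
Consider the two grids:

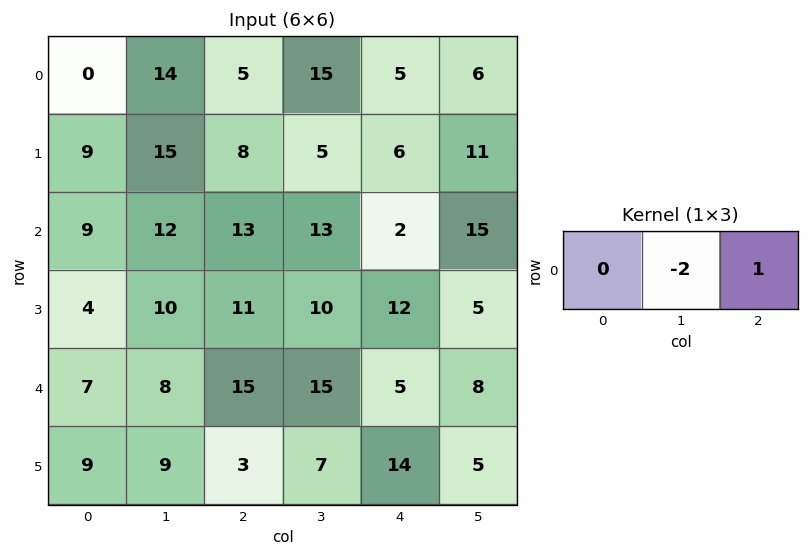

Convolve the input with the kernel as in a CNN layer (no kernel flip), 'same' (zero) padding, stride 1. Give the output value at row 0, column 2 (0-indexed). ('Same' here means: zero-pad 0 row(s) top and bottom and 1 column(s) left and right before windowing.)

5

The receptive field on the zero-padded input at this output position is [14 5 15]. Elementwise product with the kernel and sum: 5·-2 + 15·1.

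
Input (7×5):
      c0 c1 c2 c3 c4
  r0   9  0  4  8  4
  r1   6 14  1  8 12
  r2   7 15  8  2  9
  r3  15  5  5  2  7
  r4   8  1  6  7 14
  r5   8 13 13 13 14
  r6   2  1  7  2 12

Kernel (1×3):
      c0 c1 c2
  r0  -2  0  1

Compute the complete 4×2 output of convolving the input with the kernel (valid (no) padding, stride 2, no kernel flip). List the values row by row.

-14 -4
-6 -7
-10 2
3 -2

Output[0,0]: The receptive field on the input at this output position is [9 0 4]. Elementwise product with the kernel and sum: 9·-2 + 4·1.
Output[0,1]: The receptive field on the input at this output position is [4 8 4]. Elementwise product with the kernel and sum: 4·-2 + 4·1.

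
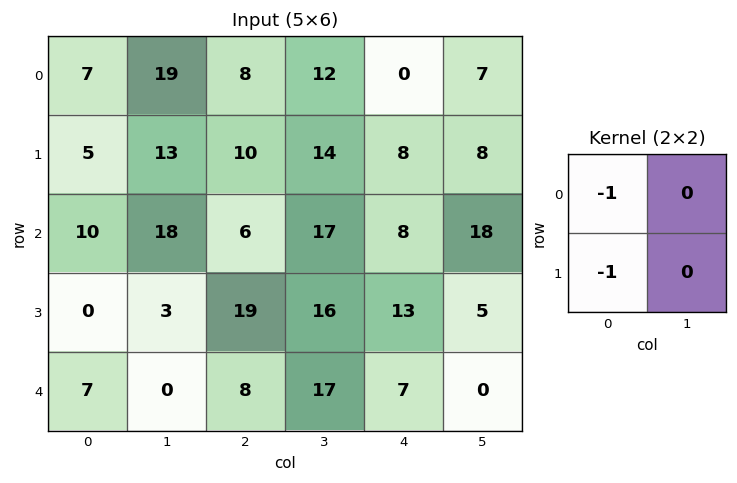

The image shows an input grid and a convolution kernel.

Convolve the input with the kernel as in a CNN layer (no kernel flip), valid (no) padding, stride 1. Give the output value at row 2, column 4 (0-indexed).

-21

The receptive field on the input at this output position is [8 18 / 13 5]. Elementwise product with the kernel and sum: 8·-1 + 13·-1.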